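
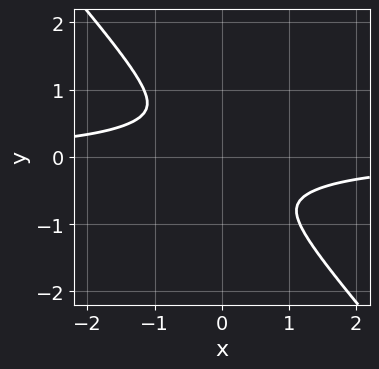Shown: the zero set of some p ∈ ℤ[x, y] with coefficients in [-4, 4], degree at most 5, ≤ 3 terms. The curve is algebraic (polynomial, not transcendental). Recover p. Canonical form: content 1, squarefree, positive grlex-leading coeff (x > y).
3*x^3*y + 2*y^4 + 2*x^2

deg p = 4.
Solving for integer coefficients yields p as stated.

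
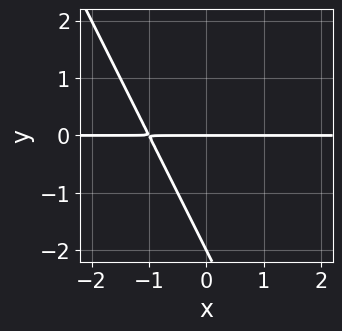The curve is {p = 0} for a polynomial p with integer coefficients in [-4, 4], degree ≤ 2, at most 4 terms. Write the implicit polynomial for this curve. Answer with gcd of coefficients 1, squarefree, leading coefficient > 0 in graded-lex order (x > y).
2*x*y + y^2 + 2*y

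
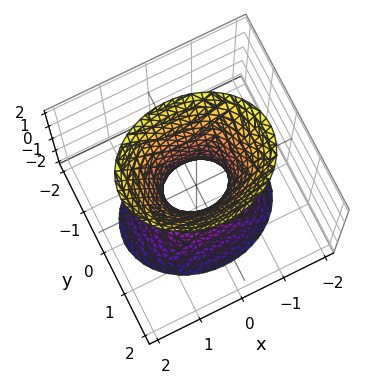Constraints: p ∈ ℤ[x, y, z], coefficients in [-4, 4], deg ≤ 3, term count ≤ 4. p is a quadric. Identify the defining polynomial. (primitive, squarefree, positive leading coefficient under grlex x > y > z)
2*x^2 + 3*y^2 - z^2 - 1

First, the degree is 2 — one connected sheet with a waist; a quadric.
Then, symmetries: it's symmetric under x → −x, forcing even powers of x; the y ↦ −y reflection is a symmetry, so y appears only in even powers; mirror symmetry z ↦ −z ⇒ only even powers of z.
Then, reading off the gridlines: no z-intercept at any integer in the box.
Finally, solving for integer coefficients yields p as stated.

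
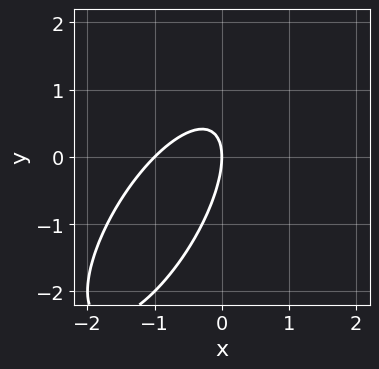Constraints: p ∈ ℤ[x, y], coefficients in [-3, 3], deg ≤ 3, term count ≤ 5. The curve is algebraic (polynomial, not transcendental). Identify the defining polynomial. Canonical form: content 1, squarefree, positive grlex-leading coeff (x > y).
The degree is 2 — the shape is more complex than any degree-1 curve.
Checking where it meets the axes: the x-axis gridline crossings are at x ∈ {-1, 0}; one y-axis crossing is at y = 0.
Fitting integer coefficients to these (and the overall shape) gives p.

2*x^2 - 2*x*y + y^2 + 2*x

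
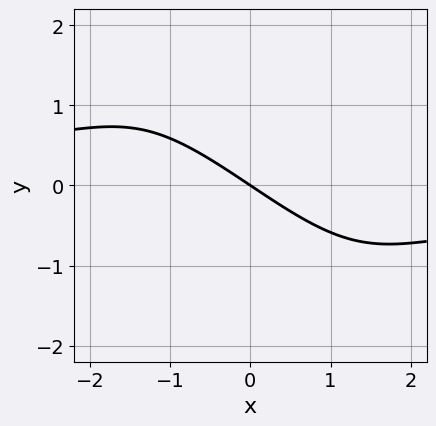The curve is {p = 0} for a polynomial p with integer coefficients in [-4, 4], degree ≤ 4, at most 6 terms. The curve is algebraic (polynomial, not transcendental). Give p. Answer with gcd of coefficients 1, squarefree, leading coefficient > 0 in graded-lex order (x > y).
x^2*y + x*y^2 + 2*x + 3*y

First, deg p = 3.
Then, from the visible intercepts: it crosses the x-axis at the gridline x = 0; one y-axis crossing is at y = 0.
Finally, assembling these constraints gives the stated polynomial.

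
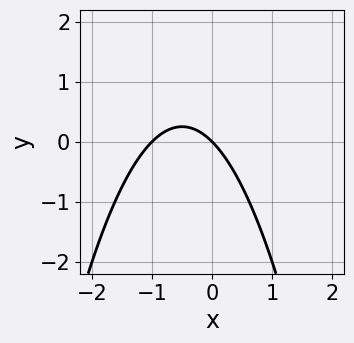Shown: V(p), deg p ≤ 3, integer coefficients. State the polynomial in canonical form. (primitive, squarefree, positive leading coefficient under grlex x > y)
x^2 + x + y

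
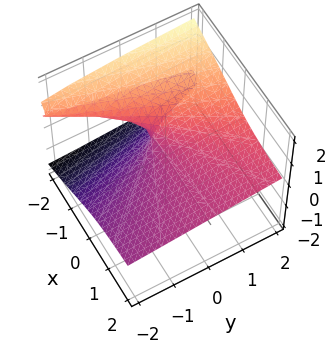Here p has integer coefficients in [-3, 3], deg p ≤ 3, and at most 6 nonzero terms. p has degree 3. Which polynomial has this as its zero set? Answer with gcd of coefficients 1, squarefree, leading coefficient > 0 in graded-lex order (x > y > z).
2*z^3 + 3*x*z - y + 2*z

First, the degree is 3 — no degree-2 surface has this shape.
Then, observable constraints: it meets the y-axis at y = 0 (among the integer gridlines); every point of the x-axis in the box is on the surface; it crosses the z-axis at the gridline z = 0.
Finally, assembling these constraints gives the stated polynomial.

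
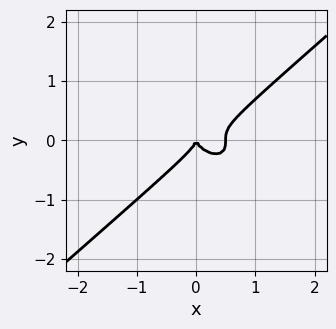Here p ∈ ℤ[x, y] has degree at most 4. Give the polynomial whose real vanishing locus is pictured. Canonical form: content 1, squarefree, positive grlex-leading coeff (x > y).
2*x^3 - 3*y^3 - x^2

1. Degree: no degree-2 curve has this shape, so deg p = 3.
2. From the axis intercepts and sections: it crosses the x-axis at the gridline x = 0; one y-axis crossing is at y = 0.
3. Putting this together gives p.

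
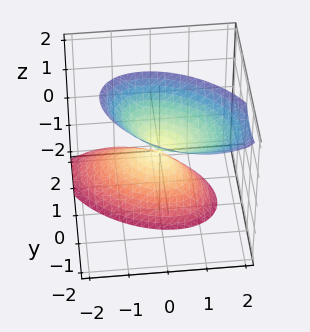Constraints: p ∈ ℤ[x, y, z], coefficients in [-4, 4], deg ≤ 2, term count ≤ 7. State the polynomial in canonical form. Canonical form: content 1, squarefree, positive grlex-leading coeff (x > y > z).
The picture has 2 separate pieces.
deg p = 2.
Reading off the gridlines: it meets the z-axis at z = 0 (among the integer gridlines); one y-axis crossing is at y = 0; one x-axis crossing is at x = 0.
The integer polynomial consistent with all of this is the stated p.

2*x^2 + 2*x*y + 3*y^2 + 2*y*z - z^2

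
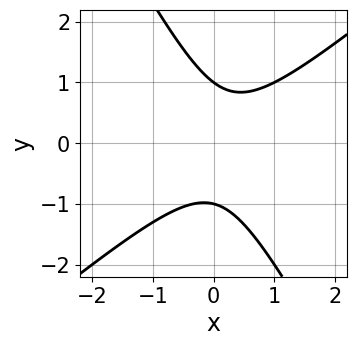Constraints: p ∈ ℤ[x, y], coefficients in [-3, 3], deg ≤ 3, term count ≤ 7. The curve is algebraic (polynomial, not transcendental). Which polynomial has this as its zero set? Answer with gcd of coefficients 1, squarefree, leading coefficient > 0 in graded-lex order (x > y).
First, deg p = 2.
Next, from the visible intercepts: the curve avoids every integer x-axis point in the box; among the integer gridlines, it crosses the y-axis at y ∈ {-1, 1}.
Finally, the integer polynomial consistent with all of this is the stated p.

3*x^2 - 2*x*y - 2*y^2 - x + 2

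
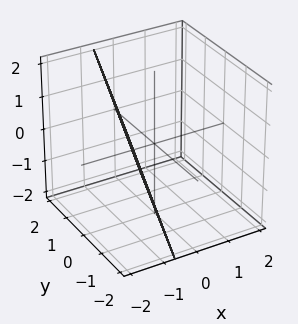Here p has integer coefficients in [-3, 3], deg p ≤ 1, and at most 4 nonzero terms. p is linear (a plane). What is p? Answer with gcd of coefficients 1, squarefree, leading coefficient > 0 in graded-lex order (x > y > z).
deg p = 1.
From the axis intercepts and sections: one y-axis crossing is at y = 2; it crosses the z-axis at the gridline z = -2.
Solving for integer coefficients yields p as stated.

3*x - y + z + 2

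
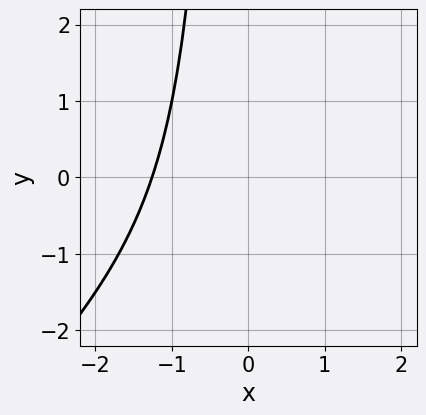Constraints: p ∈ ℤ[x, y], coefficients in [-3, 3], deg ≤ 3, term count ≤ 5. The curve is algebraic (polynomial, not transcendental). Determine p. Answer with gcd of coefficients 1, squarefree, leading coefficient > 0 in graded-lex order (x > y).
(a) The degree is 3 — the shape is more complex than any degree-2 curve.
(b) Against the integer gridlines: it misses every integer gridline on the y-axis.
(c) Fitting integer coefficients to these (and the overall shape) gives p.

x^3 - x^2*y + 2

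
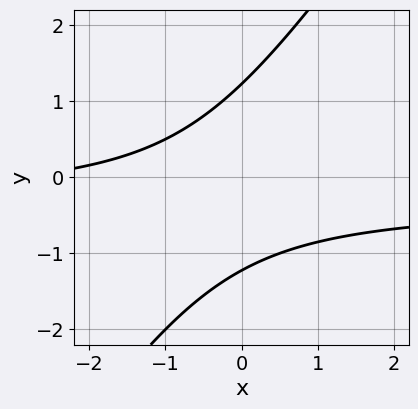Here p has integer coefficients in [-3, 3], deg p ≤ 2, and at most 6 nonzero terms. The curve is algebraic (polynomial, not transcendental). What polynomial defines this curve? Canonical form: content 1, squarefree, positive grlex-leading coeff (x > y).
3*x*y - 2*y^2 + x + 3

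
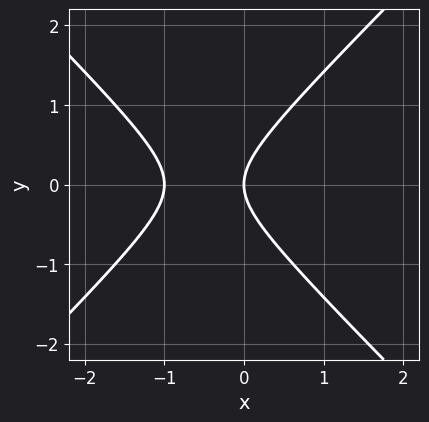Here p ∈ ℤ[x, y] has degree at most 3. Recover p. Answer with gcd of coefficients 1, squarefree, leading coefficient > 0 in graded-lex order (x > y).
x^2 - y^2 + x

1. The degree is 2 — the shape is more complex than any degree-1 curve.
2. Symmetries: mirror symmetry y ↦ −y ⇒ only even powers of y.
3. From the axis intercepts and sections: among the integer gridlines, it crosses the x-axis at x ∈ {-1, 0}; it crosses the y-axis at the gridline y = 0.
4. These observations pin down the coefficients.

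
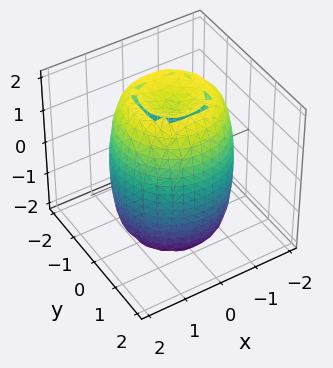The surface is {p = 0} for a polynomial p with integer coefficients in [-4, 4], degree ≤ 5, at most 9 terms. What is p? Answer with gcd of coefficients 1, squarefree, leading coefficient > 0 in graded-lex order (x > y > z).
2*x^4 + 4*x^2*y^2 + 2*y^4 - 3*x^2 - 3*y^2 + z^2 - 3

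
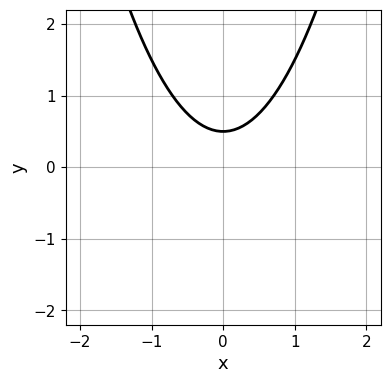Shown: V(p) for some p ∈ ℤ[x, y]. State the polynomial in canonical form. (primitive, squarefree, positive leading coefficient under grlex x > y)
2*x^2 - 2*y + 1

Degree: a generic line meets the curve in up to 2 points, so deg p = 2.
Symmetries: mirror symmetry x ↦ −x ⇒ only even powers of x.
From the axis intercepts and sections: no x-intercept at any integer in the box.
Solving for integer coefficients yields p as stated.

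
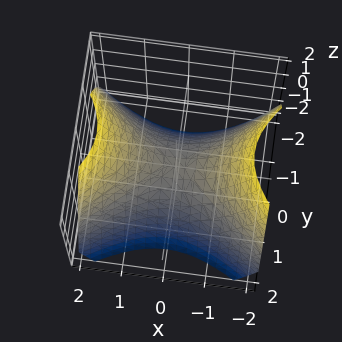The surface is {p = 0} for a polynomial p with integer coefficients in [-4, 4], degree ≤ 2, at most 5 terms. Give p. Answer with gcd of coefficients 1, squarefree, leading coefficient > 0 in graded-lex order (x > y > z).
The degree is 2 — a saddle surface; a quadric.
Symmetries: mirror symmetry y ↦ −y ⇒ only even powers of y; mirror symmetry x ↦ −x ⇒ only even powers of x.
Against the integer gridlines: it crosses the y-axis at the gridline y = 0; it crosses the z-axis at the gridline z = 0; it meets the x-axis at x = 0 (among the integer gridlines).
Putting this together gives p.

2*x^2 - 3*y^2 - 3*z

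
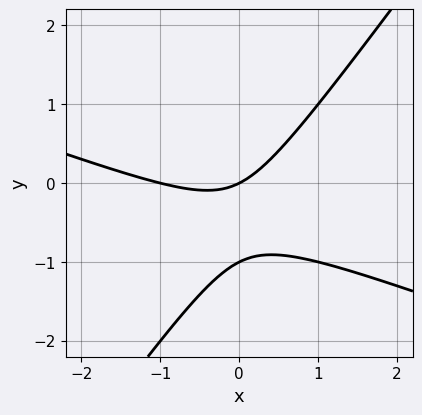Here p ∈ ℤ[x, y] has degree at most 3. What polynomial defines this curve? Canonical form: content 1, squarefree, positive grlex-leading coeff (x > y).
The degree is 2 — no degree-1 curve has this shape.
Reading off the gridlines: the y-axis gridline crossings are at y ∈ {-1, 0}; among the integer gridlines, it crosses the x-axis at x ∈ {-1, 0}.
Together with the visible shape, these determine p as stated.

x^2 + 2*x*y - 2*y^2 + x - 2*y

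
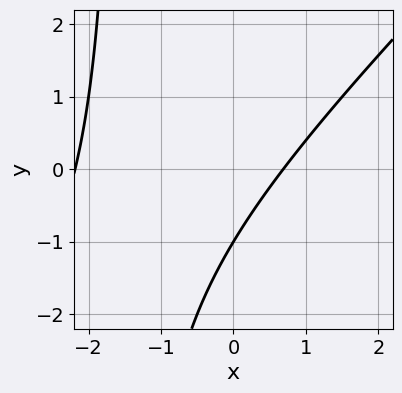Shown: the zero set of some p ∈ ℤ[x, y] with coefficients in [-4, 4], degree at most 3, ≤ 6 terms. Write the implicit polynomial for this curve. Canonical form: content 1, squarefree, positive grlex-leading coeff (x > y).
2*x^2 - 2*x*y + 3*x - 3*y - 3

The degree is 2 — a generic line meets the curve in up to 2 points.
From the axis intercepts and sections: it meets the y-axis at y = -1 (among the integer gridlines).
Together with the visible shape, these determine p as stated.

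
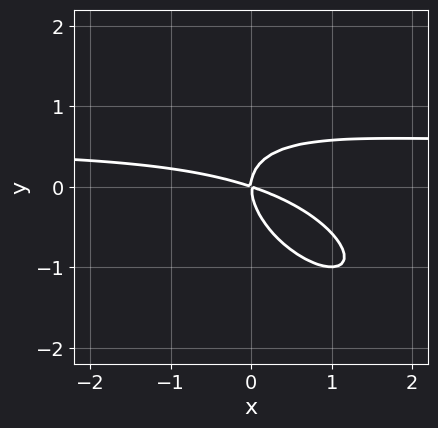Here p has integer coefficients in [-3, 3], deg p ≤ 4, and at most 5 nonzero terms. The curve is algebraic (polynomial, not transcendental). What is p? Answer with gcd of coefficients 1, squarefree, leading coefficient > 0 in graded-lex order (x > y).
2*x^2*y + 3*x*y^2 + 3*y^3 - x^2 - 3*x*y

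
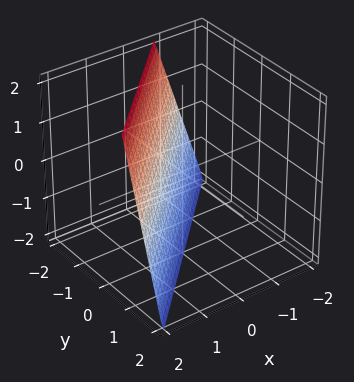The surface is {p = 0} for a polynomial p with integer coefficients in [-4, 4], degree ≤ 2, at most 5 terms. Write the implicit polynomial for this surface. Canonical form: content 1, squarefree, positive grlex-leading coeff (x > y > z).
3*x - 3*y - z - 2

1. Degree: every cross-section is a straight line — this is a plane, so deg p = 1.
2. From the axis intercepts and sections: it crosses the z-axis at the gridline z = -2.
3. These observations pin down the coefficients.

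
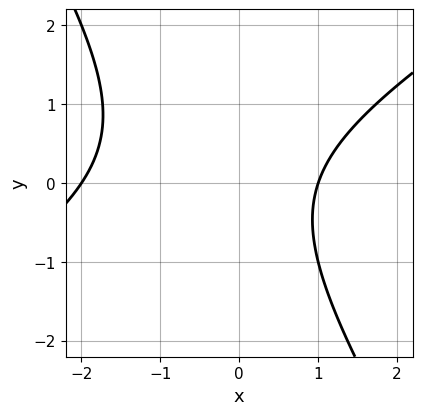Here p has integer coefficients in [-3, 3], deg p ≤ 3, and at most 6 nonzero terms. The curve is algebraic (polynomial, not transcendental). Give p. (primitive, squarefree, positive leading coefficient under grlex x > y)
x^2 - x*y - y^2 + x - 2

(a) The degree is 2 — no degree-1 curve has this shape.
(b) Observable constraints: among the integer gridlines, it crosses the x-axis at x ∈ {-2, 1}; it misses every integer gridline on the y-axis.
(c) Together with the visible shape, these determine p as stated.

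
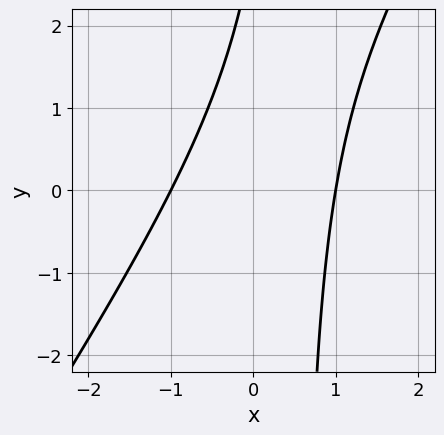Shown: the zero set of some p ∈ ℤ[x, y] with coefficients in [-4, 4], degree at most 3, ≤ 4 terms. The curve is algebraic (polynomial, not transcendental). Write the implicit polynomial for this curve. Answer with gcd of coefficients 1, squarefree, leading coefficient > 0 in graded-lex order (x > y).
First, the degree is 2 — a generic line meets the curve in up to 2 points.
Next, checking where it meets the axes: the curve avoids every integer y-axis point in the box; among the integer gridlines, it crosses the x-axis at x ∈ {-1, 1}.
Finally, putting this together gives p.

3*x^2 - 2*x*y + y - 3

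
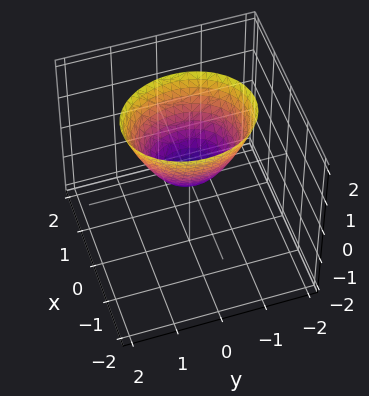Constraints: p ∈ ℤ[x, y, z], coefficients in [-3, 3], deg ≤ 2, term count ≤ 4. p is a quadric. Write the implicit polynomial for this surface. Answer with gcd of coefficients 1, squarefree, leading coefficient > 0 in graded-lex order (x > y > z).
First, degree: a single bowl opening along one axis; a quadric, so deg p = 2.
Next, symmetries: it's symmetric under y → −y, forcing even powers of y; it's symmetric under x → −x, forcing even powers of x.
Then, against the integer gridlines: one x-axis crossing is at x = 0; it crosses the y-axis at the gridline y = 0.
Finally, matching integer coefficients to the picture gives p.

3*x^2 + 2*y^2 - 2*z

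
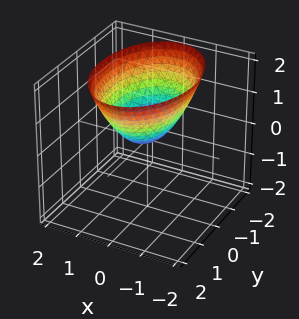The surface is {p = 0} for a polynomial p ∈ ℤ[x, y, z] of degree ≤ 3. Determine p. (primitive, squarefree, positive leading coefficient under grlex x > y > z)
2*x^2 + y^2 - 2*z

First, the degree is 2 — a paraboloid; a quadric.
Then, symmetries: the x ↦ −x reflection is a symmetry, so x appears only in even powers; the y ↦ −y reflection is a symmetry, so y appears only in even powers.
Next, reading off the gridlines: it meets the y-axis at y = 0 (among the integer gridlines); it meets the z-axis at z = 0 (among the integer gridlines).
Finally, solving for integer coefficients yields p as stated.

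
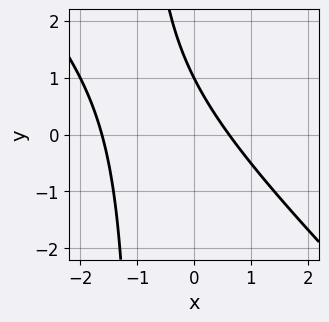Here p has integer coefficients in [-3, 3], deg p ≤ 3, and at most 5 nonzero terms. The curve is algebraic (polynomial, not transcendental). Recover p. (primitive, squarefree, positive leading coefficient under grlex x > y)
(a) Degree: a generic line meets the curve in up to 2 points, so deg p = 2.
(b) Checking where it meets the axes: one y-axis crossing is at y = 1.
(c) Matching integer coefficients to the picture gives p.

x^2 + x*y + x + y - 1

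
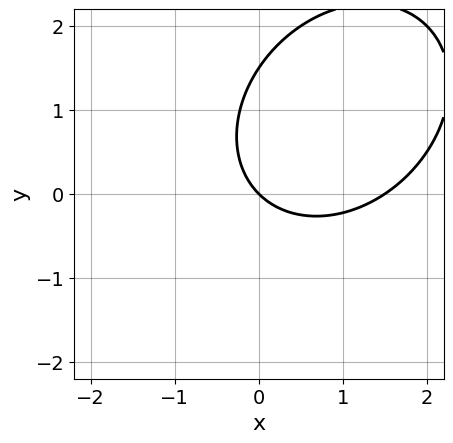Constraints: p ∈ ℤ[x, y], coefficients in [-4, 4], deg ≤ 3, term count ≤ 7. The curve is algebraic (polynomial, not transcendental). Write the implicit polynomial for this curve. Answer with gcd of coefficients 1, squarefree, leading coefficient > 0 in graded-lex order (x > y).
2*x^2 - x*y + 2*y^2 - 3*x - 3*y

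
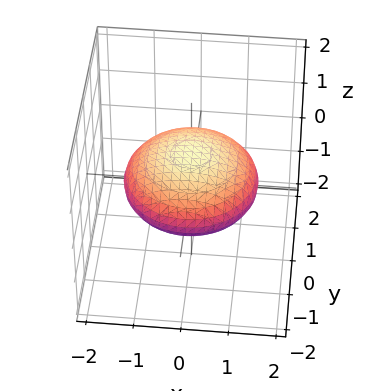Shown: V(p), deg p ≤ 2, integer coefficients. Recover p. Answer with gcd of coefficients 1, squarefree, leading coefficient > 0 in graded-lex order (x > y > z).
x^2 + y^2 + 3*z^2 - 2

The degree is 2 — a generic line meets the surface in up to 2 points.
By symmetry, every cross-section ⟂ z is a circle, so x, y appear only via x² + y².
Reading off the gridlines: a circular section at z = 0 has radius between 1 and 2.
These observations pin down the coefficients.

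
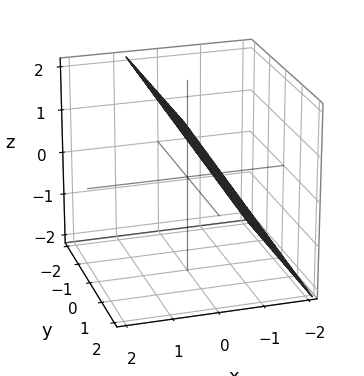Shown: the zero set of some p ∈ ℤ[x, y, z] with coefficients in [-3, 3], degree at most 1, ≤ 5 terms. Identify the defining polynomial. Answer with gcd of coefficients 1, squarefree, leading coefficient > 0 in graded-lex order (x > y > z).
3*x - 2*z + 2

(a) The degree is 1 — the surface is flat (a plane).
(b) From the axis intercepts and sections: the surface avoids every integer y-axis point in the box; it crosses the z-axis at the gridline z = 1.
(c) Fitting integer coefficients to these (and the overall shape) gives p.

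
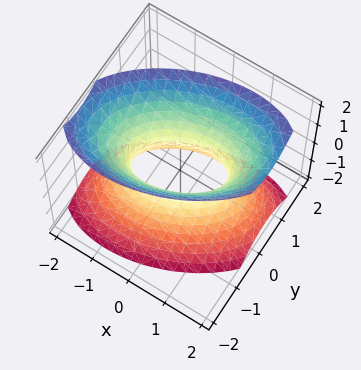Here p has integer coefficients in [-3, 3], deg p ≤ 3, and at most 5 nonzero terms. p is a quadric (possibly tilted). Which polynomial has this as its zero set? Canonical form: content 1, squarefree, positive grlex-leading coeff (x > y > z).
x^2 - x*y + 2*y^2 - z^2 - 1

First, deg p = 2.
Then, against the integer gridlines: the surface avoids every integer z-axis point in the box; the x-axis gridline crossings are at x ∈ {-1, 1}.
Finally, the integer polynomial consistent with all of this is the stated p.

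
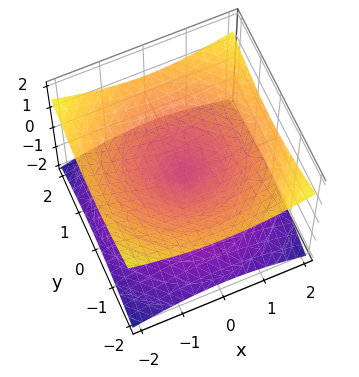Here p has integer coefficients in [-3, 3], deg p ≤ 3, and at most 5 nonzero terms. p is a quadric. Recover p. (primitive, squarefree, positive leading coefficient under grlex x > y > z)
The degree is 2 — two nappes meeting at a single point; a quadric.
Symmetries: the z-axis is an axis of rotation, so x and y enter only as x² + y²; the z ↦ −z reflection is a symmetry, so z appears only in even powers.
Against the integer gridlines: it crosses the y-axis at the gridline y = 0; it crosses the z-axis at the gridline z = 0.
Matching integer coefficients to the picture gives p.

x^2 + y^2 - 3*z^2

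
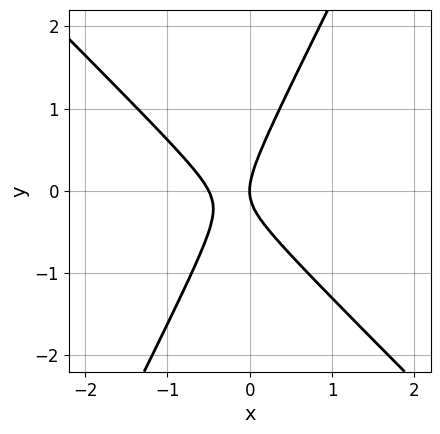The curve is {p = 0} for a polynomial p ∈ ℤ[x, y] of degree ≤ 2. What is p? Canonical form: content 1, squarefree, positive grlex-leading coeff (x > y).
1. The degree is 2 — no degree-1 curve has this shape.
2. Against the integer gridlines: it meets the y-axis at y = 0 (among the integer gridlines); one x-axis crossing is at x = 0.
3. Matching integer coefficients to the picture gives p.

2*x^2 + x*y - y^2 + x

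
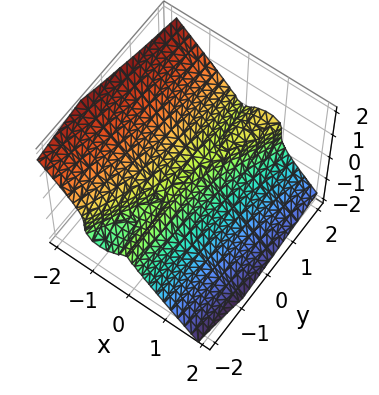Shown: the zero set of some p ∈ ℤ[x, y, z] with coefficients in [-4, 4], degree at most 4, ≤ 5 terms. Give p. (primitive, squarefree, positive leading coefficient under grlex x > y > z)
2*x^3 - x^2*y + 2*z^3

(a) The degree is 3 — a generic line meets the surface in up to 3 points.
(b) Observable constraints: one x-axis crossing is at x = 0; it meets the z-axis at z = 0 (among the integer gridlines); the visible y-axis segment lies entirely on the surface.
(c) Matching integer coefficients to the picture gives p.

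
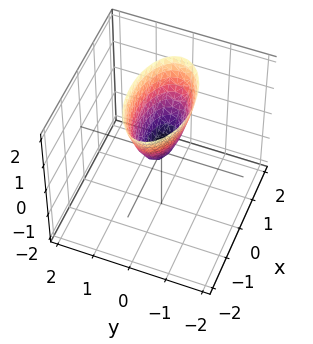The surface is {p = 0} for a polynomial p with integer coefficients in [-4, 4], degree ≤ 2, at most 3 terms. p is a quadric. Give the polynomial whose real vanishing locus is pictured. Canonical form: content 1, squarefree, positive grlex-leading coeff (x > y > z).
x^2 + 3*y^2 - z

(a) Degree: a single bowl opening along one axis; a quadric, so deg p = 2.
(b) Symmetries: the x ↦ −x reflection is a symmetry, so x appears only in even powers; it's symmetric under y → −y, forcing even powers of y.
(c) Checking where it meets the axes: it crosses the z-axis at the gridline z = 0; it meets the y-axis at y = 0 (among the integer gridlines); one x-axis crossing is at x = 0.
(d) Together with the visible shape, these determine p as stated.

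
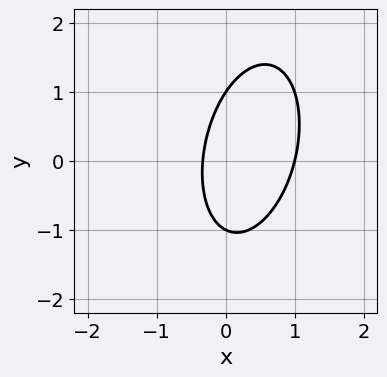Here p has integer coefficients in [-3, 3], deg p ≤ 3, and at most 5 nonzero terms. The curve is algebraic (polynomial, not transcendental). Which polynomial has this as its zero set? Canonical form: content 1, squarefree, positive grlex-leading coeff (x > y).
3*x^2 - x*y + y^2 - 2*x - 1

First, degree: the shape is more complex than any degree-1 curve, so deg p = 2.
Next, from the axis intercepts and sections: it meets the x-axis at x = 1 (among the integer gridlines); the y-axis gridline crossings are at y ∈ {-1, 1}.
Finally, putting this together gives p.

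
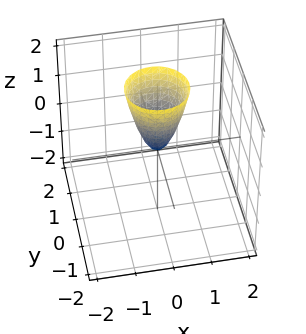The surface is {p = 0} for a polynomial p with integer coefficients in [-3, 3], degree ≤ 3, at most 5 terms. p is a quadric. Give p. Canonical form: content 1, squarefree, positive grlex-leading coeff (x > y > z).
3*x^2 + 3*y^2 - z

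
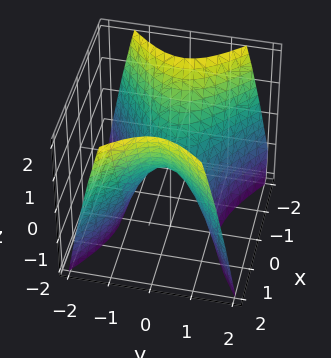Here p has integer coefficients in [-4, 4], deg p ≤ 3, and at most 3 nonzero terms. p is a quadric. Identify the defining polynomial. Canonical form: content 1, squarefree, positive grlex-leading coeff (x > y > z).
2*x^2 - 3*y^2 - 2*z

The degree is 2 — a saddle surface; a quadric.
Symmetries: it's symmetric under y → −y, forcing even powers of y; mirror symmetry x ↦ −x ⇒ only even powers of x.
Reading off the gridlines: it meets the x-axis at x = 0 (among the integer gridlines); it crosses the y-axis at the gridline y = 0; one z-axis crossing is at z = 0.
Solving for integer coefficients yields p as stated.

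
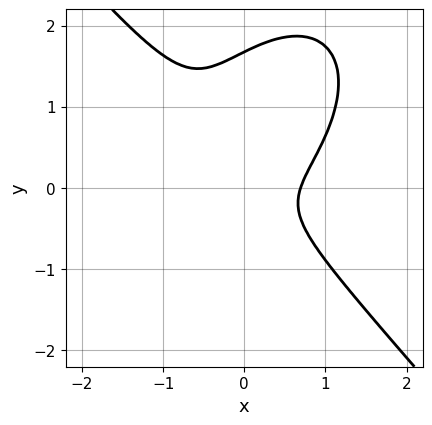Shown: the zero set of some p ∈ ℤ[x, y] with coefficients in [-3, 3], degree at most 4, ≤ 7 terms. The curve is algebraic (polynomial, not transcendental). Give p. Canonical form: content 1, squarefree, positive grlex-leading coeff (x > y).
3*x^3 + 2*y^3 - 2*x*y - 3*y^2 - 1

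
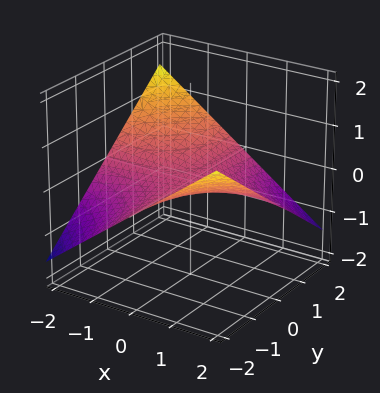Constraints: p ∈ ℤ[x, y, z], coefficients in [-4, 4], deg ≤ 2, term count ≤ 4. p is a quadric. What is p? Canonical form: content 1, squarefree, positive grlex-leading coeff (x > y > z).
x*y + 3*z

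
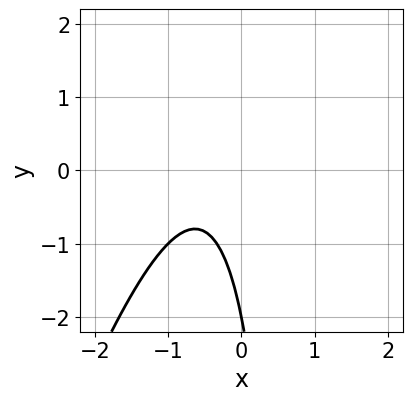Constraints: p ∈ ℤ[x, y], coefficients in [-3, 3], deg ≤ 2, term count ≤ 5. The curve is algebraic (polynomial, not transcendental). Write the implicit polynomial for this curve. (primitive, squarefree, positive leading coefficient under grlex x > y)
First, the degree is 2 — no degree-1 curve has this shape.
Next, observable constraints: the curve avoids every integer x-axis point in the box; one y-axis crossing is at y = -2.
Finally, solving for integer coefficients yields p as stated.

3*x^2 - x*y + 3*x + y + 2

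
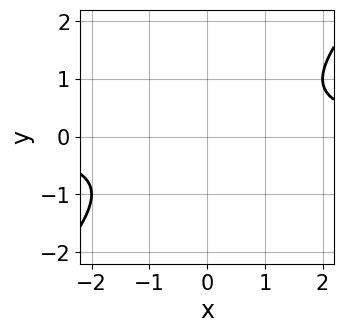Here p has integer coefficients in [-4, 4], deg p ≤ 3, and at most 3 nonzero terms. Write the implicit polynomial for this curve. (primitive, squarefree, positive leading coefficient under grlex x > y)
x*y - y^2 - 1

First, degree: no degree-1 curve has this shape, so deg p = 2.
Then, against the integer gridlines: no x-intercept at any integer in the box; it misses every integer gridline on the y-axis.
Finally, solving for integer coefficients yields p as stated.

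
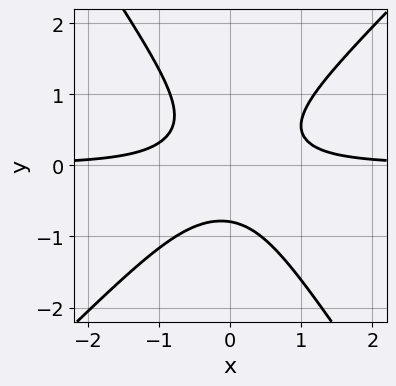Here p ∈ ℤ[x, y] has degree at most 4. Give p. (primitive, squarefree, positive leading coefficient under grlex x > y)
3*x^2*y - x*y^2 - 2*y^3 - 1

Degree: no degree-2 curve has this shape, so deg p = 3.
Against the integer gridlines: the curve avoids every integer x-axis point in the box.
Assembling these constraints gives the stated polynomial.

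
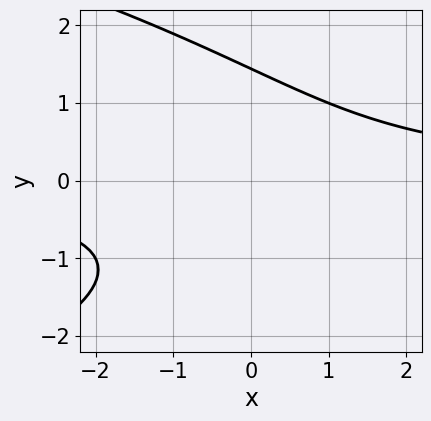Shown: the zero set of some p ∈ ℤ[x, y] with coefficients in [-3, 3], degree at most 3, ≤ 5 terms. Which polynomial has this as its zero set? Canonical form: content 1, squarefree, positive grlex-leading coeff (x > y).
y^3 + 2*x*y - 3

1. deg p = 3.
2. Reading off the gridlines: no x-intercept at any integer in the box.
3. Fitting integer coefficients to these (and the overall shape) gives p.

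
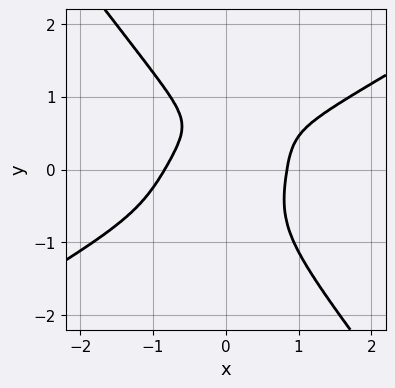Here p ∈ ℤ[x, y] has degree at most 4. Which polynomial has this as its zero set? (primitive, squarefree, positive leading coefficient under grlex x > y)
1. deg p = 4. The shape is more complex than any degree-3 curve.
2. Against the integer gridlines: it misses every integer gridline on the y-axis.
3. Putting this together gives p.

2*x^4 - 3*x^3*y - 2*y^4 + y - 1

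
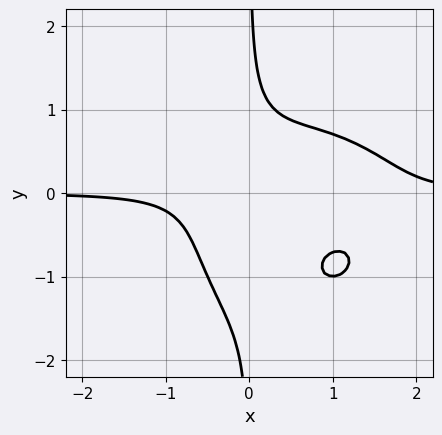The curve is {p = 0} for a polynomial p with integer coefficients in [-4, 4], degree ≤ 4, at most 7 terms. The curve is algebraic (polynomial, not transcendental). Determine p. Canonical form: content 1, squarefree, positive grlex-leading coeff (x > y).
2*x^3*y + 2*x*y^3 - 3*x^2*y + 2*x*y^2 - 1

1. The degree is 4 — the shape is more complex than any degree-3 curve.
2. From the axis intercepts and sections: it misses every integer gridline on the y-axis; the curve avoids every integer x-axis point in the box.
3. The integer polynomial consistent with all of this is the stated p.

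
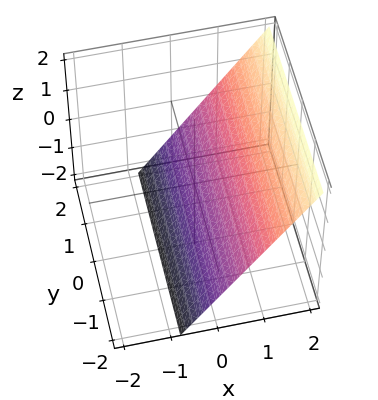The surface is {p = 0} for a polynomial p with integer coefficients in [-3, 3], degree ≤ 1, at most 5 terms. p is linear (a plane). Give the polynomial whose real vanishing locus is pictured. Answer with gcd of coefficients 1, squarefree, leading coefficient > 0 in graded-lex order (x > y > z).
Degree: the surface is flat (a plane), so deg p = 1.
From the visible intercepts: one z-axis crossing is at z = -1; the surface avoids every integer y-axis point in the box.
The integer polynomial consistent with all of this is the stated p.

3*x - 2*z - 2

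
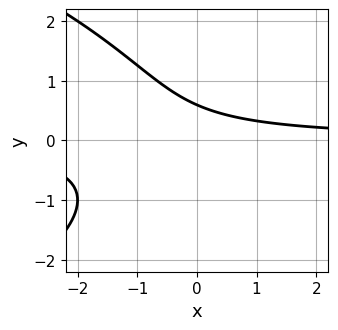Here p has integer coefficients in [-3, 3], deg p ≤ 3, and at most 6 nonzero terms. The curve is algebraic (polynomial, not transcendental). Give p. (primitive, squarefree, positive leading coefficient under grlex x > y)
y^3 + 3*x*y + 3*y - 2

Degree: the shape is more complex than any degree-2 curve, so deg p = 3.
From the axis intercepts and sections: it misses every integer gridline on the x-axis.
The integer polynomial consistent with all of this is the stated p.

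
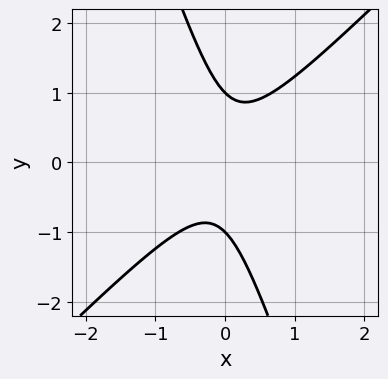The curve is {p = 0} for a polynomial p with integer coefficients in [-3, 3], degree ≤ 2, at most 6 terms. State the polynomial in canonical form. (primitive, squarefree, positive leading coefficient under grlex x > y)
3*x^2 - 2*x*y - y^2 + 1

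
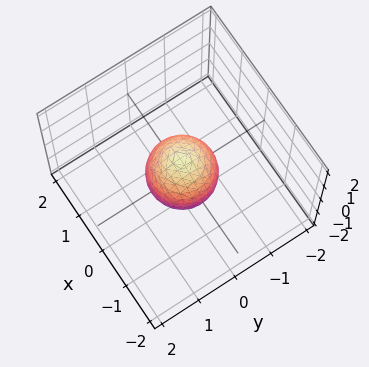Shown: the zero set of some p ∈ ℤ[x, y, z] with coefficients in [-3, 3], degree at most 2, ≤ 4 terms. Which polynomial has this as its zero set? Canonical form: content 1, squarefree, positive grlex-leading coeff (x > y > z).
3*x^2 + 3*y^2 + 2*z^2 - 2

1. Degree: a closed, bounded, convex surface; a quadric, so deg p = 2.
2. Symmetries: rotational symmetry about the z-axis ⇒ p depends on x, y only through x² + y²; it's symmetric under z → −z, forcing even powers of z.
3. Checking where it meets the axes: the z-axis gridline crossings are at z ∈ {-1, 1}; a circular section at z = 0 has radius between 0 and 1.
4. Putting this together gives p.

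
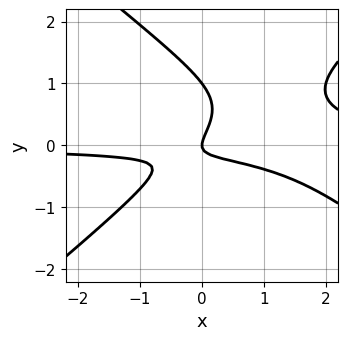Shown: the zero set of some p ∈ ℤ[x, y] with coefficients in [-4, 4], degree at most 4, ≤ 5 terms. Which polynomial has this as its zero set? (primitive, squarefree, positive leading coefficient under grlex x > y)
2*x^2*y - 3*y^3 - 3*x*y + 3*y^2 - x

First, degree: a generic line meets the curve in up to 3 points, so deg p = 3.
Then, against the integer gridlines: among the integer gridlines, it crosses the y-axis at y ∈ {0, 1}; it crosses the x-axis at the gridline x = 0.
Finally, matching integer coefficients to the picture gives p.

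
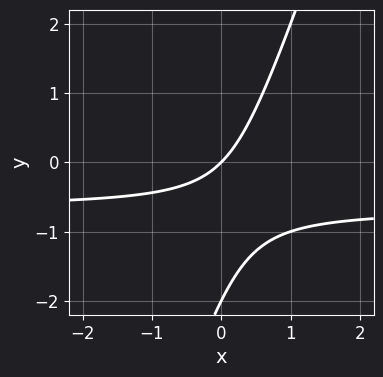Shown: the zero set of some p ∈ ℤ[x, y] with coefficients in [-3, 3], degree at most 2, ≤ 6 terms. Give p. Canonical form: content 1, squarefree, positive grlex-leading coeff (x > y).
First, the degree is 2 — the shape is more complex than any degree-1 curve.
Next, checking where it meets the axes: among the integer gridlines, it crosses the y-axis at y ∈ {-2, 0}; one x-axis crossing is at x = 0.
Finally, fitting integer coefficients to these (and the overall shape) gives p.

3*x*y - y^2 + 2*x - 2*y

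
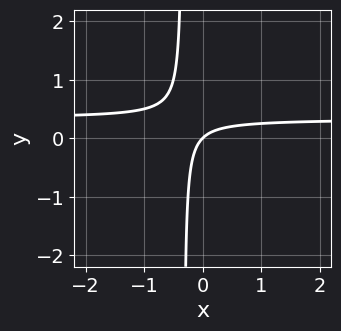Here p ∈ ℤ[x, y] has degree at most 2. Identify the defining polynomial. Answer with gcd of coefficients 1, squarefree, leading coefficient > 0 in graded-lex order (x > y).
1. deg p = 2. The shape is more complex than any degree-1 curve.
2. Checking where it meets the axes: it meets the x-axis at x = 0 (among the integer gridlines); it crosses the y-axis at the gridline y = 0.
3. Together with the visible shape, these determine p as stated.

3*x*y - x + y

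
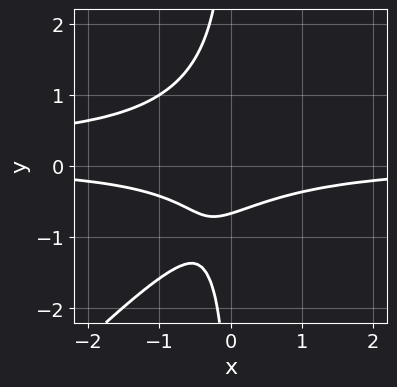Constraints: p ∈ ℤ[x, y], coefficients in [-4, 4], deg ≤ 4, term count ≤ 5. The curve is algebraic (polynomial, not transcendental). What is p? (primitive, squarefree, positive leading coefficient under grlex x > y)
3*x^2*y^2 - 3*x*y^3 - x^2*y - 3*y - 2

First, deg p = 4. A generic line meets the curve in up to 4 points.
Then, observable constraints: the curve avoids every integer x-axis point in the box.
Finally, the integer polynomial consistent with all of this is the stated p.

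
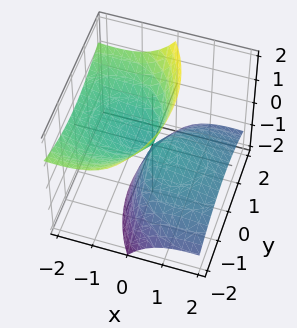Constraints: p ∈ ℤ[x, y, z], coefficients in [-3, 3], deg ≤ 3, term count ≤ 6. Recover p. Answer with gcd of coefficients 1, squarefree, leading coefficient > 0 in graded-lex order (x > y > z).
First, there are 2 components. They look like related sheets of one shape, so recover p as a whole.
Then, deg p = 2. No degree-1 surface has this shape.
Then, reading off the gridlines: one y-axis crossing is at y = 0; it crosses the x-axis at the gridline x = 0; one z-axis crossing is at z = 0.
Finally, the integer polynomial consistent with all of this is the stated p.

x^2 + 3*x*z + y^2 - z^2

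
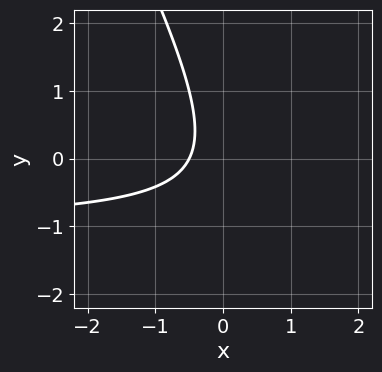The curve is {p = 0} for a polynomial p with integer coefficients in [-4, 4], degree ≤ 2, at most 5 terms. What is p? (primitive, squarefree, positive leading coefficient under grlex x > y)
2*x*y + y^2 + 2*x + 1

(a) The degree is 2 — the shape is more complex than any degree-1 curve.
(b) Checking where it meets the axes: it misses every integer gridline on the y-axis.
(c) Putting this together gives p.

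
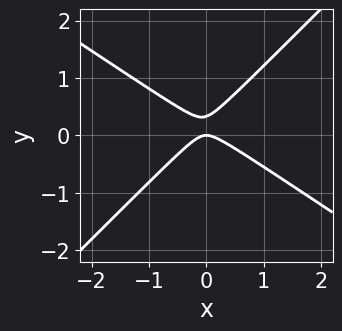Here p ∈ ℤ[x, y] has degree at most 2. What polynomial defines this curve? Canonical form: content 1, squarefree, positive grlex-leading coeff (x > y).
2*x^2 + x*y - 3*y^2 + y

The degree is 2 — no degree-1 curve has this shape.
Checking where it meets the axes: it crosses the x-axis at the gridline x = 0; it crosses the y-axis at the gridline y = 0.
Matching integer coefficients to the picture gives p.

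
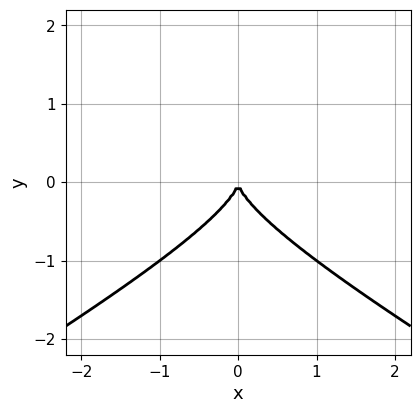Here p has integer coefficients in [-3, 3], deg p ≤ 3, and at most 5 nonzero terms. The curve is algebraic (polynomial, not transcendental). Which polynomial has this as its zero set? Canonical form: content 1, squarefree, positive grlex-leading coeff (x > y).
x^2*y - 3*y^3 - 2*x^2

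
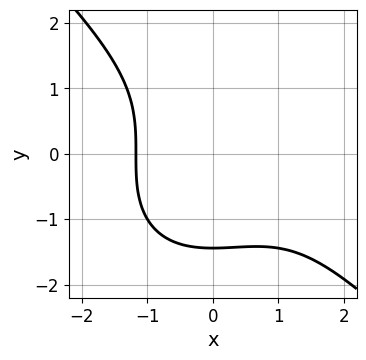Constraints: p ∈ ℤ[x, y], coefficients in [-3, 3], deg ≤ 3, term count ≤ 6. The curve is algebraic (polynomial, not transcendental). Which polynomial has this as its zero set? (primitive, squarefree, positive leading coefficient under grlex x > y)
x^3 + y^3 - x^2 + 3

First, degree: the shape is more complex than any degree-2 curve, so deg p = 3.
Finally, matching integer coefficients to the picture gives p.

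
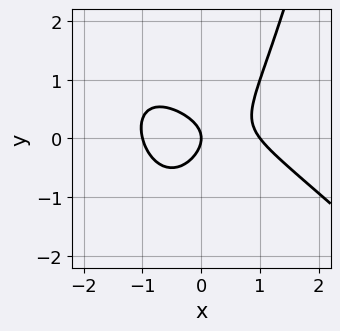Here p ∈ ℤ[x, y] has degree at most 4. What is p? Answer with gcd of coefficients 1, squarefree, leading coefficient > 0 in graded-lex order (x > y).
1. Degree: the shape is more complex than any degree-2 curve, so deg p = 3.
2. Against the integer gridlines: the x-axis gridline crossings are at x ∈ {-1, 0, 1}; it crosses the y-axis at the gridline y = 0.
3. These observations pin down the coefficients.

2*x^3 + 2*x^2*y + x*y - 3*y^2 - 2*x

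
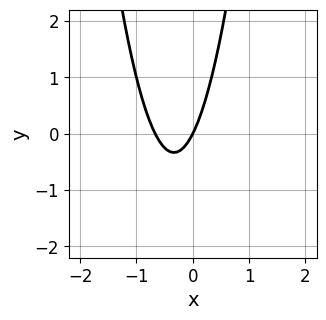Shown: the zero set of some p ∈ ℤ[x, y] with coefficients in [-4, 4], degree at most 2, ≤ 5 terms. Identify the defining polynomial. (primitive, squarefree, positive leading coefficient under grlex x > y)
3*x^2 + 2*x - y

(a) The degree is 2 — no degree-1 curve has this shape.
(b) Against the integer gridlines: one y-axis crossing is at y = 0; it crosses the x-axis at the gridline x = 0.
(c) Solving for integer coefficients yields p as stated.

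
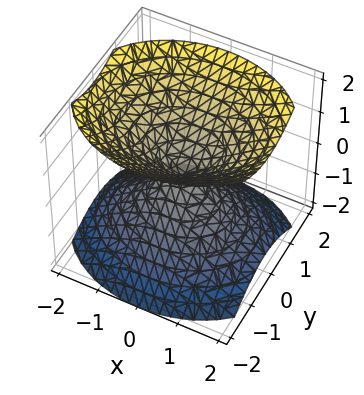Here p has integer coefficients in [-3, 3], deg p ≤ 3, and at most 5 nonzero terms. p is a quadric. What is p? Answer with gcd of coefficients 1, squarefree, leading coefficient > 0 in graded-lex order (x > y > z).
I count 2 distinct pieces. Treating them together as one polynomial.
The degree is 2 — a double cone through the origin; a quadric.
Symmetries: it's symmetric under x → −x, forcing even powers of x; the y ↦ −y reflection is a symmetry, so y appears only in even powers; the z ↦ −z reflection is a symmetry, so z appears only in even powers.
Checking where it meets the axes: it crosses the z-axis at the gridline z = 0; one y-axis crossing is at y = 0; it crosses the x-axis at the gridline x = 0.
The integer polynomial consistent with all of this is the stated p.

2*x^2 + 3*y^2 - 3*z^2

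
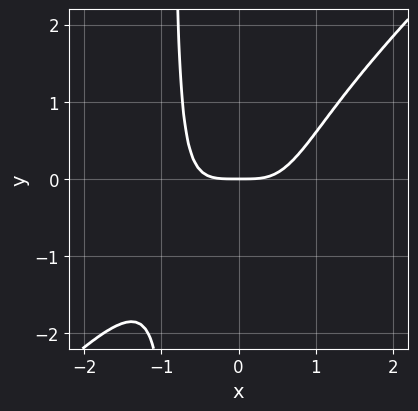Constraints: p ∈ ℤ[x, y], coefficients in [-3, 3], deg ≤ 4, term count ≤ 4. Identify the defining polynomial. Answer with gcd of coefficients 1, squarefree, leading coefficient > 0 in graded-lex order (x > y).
1. deg p = 4.
2. From the axis intercepts and sections: it crosses the y-axis at the gridline y = 0; one x-axis crossing is at x = 0.
3. Together with the visible shape, these determine p as stated.

3*x^4 - 3*x^3*y - 2*y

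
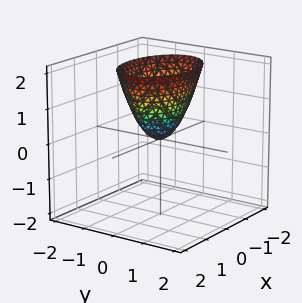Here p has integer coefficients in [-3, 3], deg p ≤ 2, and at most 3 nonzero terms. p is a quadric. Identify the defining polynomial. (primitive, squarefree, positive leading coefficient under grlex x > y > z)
x^2 + 2*y^2 - z

First, degree: a single bowl opening along one axis; a quadric, so deg p = 2.
Then, symmetries: it's symmetric under y → −y, forcing even powers of y; mirror symmetry x ↦ −x ⇒ only even powers of x.
Then, checking where it meets the axes: it crosses the z-axis at the gridline z = 0; it crosses the x-axis at the gridline x = 0; it crosses the y-axis at the gridline y = 0.
Finally, assembling these constraints gives the stated polynomial.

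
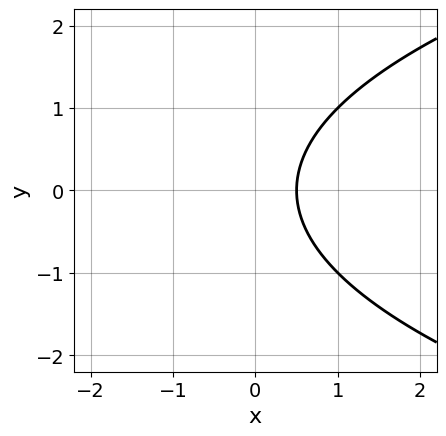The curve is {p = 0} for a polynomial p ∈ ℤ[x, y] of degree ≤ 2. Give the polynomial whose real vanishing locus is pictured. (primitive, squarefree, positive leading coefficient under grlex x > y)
y^2 - 2*x + 1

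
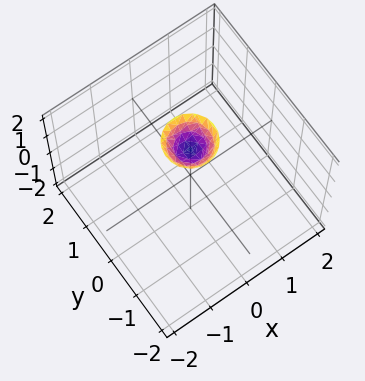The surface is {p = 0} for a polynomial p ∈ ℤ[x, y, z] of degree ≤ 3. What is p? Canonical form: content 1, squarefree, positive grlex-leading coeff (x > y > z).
(a) deg p = 2. No degree-1 surface has this shape.
(b) Symmetry: every cross-section ⟂ z is a circle, so x, y appear only via x² + y².
(c) Reading off the gridlines: a circular section at z = 2 has radius between 0 and 1; the surface avoids every integer x-axis point in the box.
(d) Solving for integer coefficients yields p as stated.

3*x^2 + 3*y^2 - 2*z + 3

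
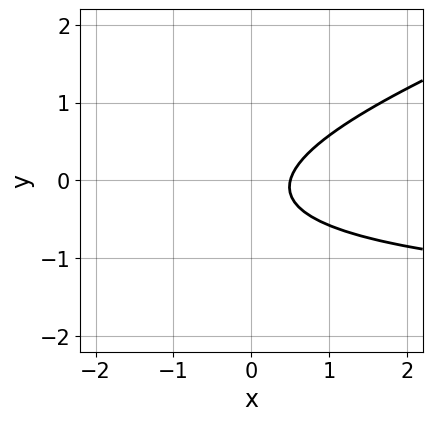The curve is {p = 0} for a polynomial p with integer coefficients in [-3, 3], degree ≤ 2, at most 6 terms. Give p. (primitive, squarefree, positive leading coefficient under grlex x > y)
x*y - 3*y^2 + 2*x - y - 1

1. Degree: no degree-1 curve has this shape, so deg p = 2.
2. Observable constraints: the curve avoids every integer y-axis point in the box.
3. Putting this together gives p.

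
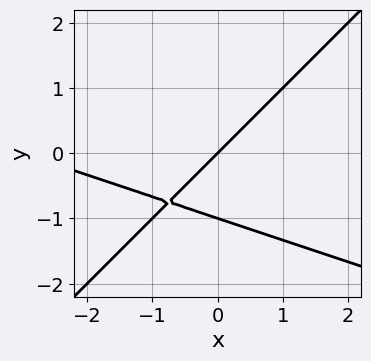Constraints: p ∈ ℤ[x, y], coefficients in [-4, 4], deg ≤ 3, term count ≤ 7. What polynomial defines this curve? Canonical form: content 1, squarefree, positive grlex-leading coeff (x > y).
x^2 + 2*x*y - 3*y^2 + 3*x - 3*y

1. Degree: the shape is more complex than any degree-1 curve, so deg p = 2.
2. Against the integer gridlines: it meets the x-axis at x = 0 (among the integer gridlines); among the integer gridlines, it crosses the y-axis at y ∈ {-1, 0}.
3. The integer polynomial consistent with all of this is the stated p.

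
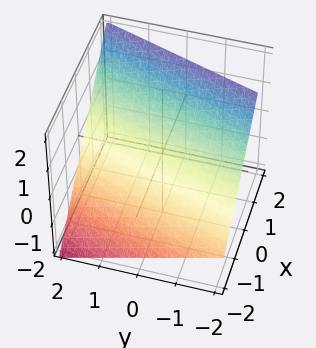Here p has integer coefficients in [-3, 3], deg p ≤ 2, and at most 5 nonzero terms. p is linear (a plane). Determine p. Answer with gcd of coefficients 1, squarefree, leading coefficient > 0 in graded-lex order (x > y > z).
3*x - y - 3*z + 2

(a) Degree: the surface is flat (a plane), so deg p = 1.
(b) Reading off the gridlines: it crosses the y-axis at the gridline y = 2.
(c) Fitting integer coefficients to these (and the overall shape) gives p.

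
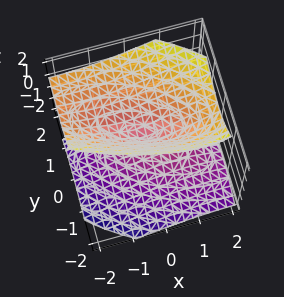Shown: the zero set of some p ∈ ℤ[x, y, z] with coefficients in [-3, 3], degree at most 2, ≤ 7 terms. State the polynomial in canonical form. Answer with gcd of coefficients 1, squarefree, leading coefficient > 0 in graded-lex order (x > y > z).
There are 2 components. Treating them together as one polynomial.
The degree is 2 — the shape is more complex than any degree-1 surface.
From the axis intercepts and sections: it meets the y-axis at y = 0 (among the integer gridlines); it meets the x-axis at x = 0 (among the integer gridlines); it crosses the z-axis at the gridline z = 0.
The integer polynomial consistent with all of this is the stated p.

x^2 + 2*x*y + 3*y^2 - 2*y*z - 2*z^2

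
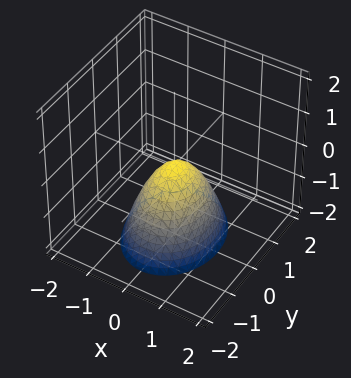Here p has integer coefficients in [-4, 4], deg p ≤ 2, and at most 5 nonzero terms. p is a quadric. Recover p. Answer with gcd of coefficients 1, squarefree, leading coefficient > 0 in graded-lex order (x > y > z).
1. deg p = 2. A paraboloid; a quadric.
2. Symmetries: it's symmetric under y → −y, forcing even powers of y; mirror symmetry x ↦ −x ⇒ only even powers of x.
3. Observable constraints: one x-axis crossing is at x = 0; it crosses the y-axis at the gridline y = 0; one z-axis crossing is at z = 0.
4. Assembling these constraints gives the stated polynomial.

3*x^2 + 2*y^2 + 2*z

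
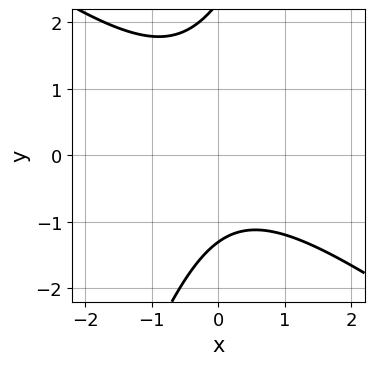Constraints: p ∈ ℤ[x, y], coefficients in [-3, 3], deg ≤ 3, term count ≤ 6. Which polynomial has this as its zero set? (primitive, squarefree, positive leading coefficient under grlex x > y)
2*x^2 + 2*x*y - y^2 + y + 3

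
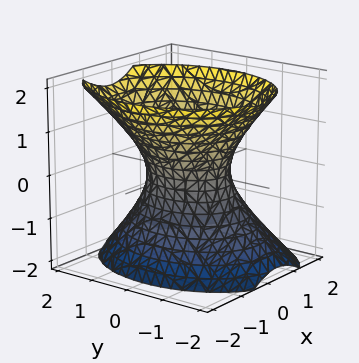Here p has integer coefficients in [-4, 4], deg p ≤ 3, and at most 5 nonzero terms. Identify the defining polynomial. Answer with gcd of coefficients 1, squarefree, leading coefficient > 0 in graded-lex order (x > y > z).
(a) The degree is 2 — a generic line meets the surface in up to 2 points.
(b) Against the integer gridlines: no z-intercept at any integer in the box; among the integer gridlines, it crosses the y-axis at y ∈ {-1, 1}.
(c) Putting this together gives p.

3*x^2 + x*z + 2*y^2 - 2*z^2 - 2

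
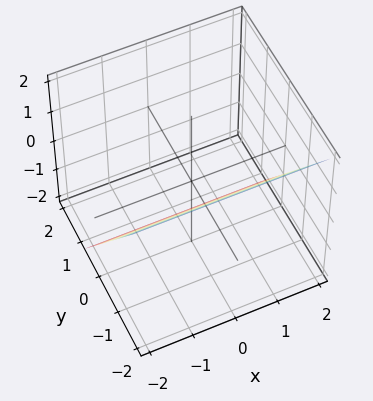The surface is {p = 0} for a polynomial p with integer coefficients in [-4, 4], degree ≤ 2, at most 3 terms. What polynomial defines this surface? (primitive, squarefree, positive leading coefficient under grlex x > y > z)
1. Degree: every cross-section is a straight line — this is a plane, so deg p = 1.
2. Observable constraints: the surface avoids every integer x-axis point in the box; it meets the z-axis at z = -1 (among the integer gridlines).
3. Together with the visible shape, these determine p as stated.

3*y + 2*z + 2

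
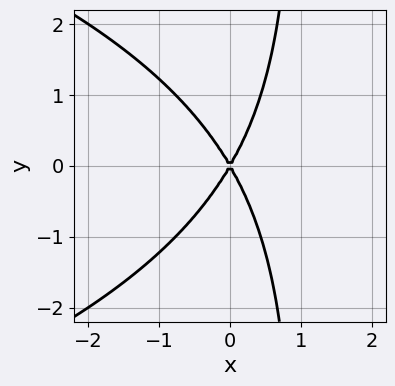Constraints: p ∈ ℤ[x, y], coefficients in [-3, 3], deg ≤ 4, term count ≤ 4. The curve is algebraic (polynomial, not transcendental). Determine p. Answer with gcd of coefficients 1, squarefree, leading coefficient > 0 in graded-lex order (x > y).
(a) Degree: a generic line meets the curve in up to 3 points, so deg p = 3.
(b) Symmetries: the y ↦ −y reflection is a symmetry, so y appears only in even powers.
(c) From the visible intercepts: it meets the x-axis at x = 0 (among the integer gridlines); it meets the y-axis at y = 0 (among the integer gridlines).
(d) Assembling these constraints gives the stated polynomial.

x*y^2 + 3*x^2 - y^2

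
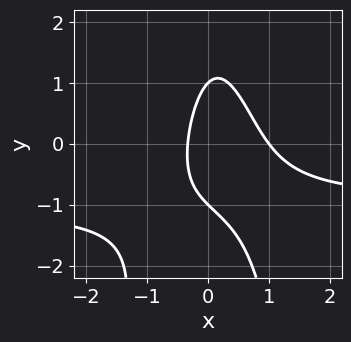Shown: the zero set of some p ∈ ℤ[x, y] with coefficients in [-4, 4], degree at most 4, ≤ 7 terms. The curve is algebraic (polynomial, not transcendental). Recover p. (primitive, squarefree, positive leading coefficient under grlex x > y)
3*x^2*y + 3*x^2 + y^2 - 2*x - 1

deg p = 3. No degree-2 curve has this shape.
Checking where it meets the axes: the y-axis gridline crossings are at y ∈ {-1, 1}; it meets the x-axis at x = 1 (among the integer gridlines).
The integer polynomial consistent with all of this is the stated p.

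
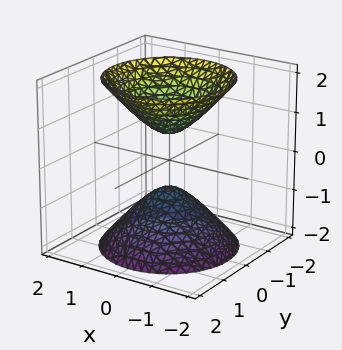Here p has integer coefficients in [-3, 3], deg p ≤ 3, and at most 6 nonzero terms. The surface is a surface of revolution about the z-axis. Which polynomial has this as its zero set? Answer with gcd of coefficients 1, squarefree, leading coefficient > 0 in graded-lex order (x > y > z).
3*x^2 + 3*y^2 - 2*z^2 + 1

First, the picture has 2 separate pieces. Treating them together as one polynomial.
Then, the degree is 2 — the shape is more complex than any degree-1 surface.
Next, symmetries: rotational symmetry about the z-axis ⇒ p depends on x, y only through x² + y².
Next, observable constraints: it misses every integer gridline on the x-axis; the surface avoids every integer y-axis point in the box; a circular section at z = -2 has radius between 1 and 2.
Finally, putting this together gives p.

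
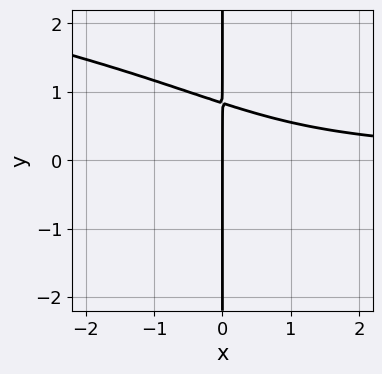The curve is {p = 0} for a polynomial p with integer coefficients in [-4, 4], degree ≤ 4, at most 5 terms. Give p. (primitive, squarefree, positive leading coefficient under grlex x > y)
deg p = 4.
Against the integer gridlines: it meets the x-axis at x = 0 (among the integer gridlines); every point of the y-axis in the box is on the curve.
The integer polynomial consistent with all of this is the stated p.

2*x*y^3 + 2*x^2*y + x*y - 2*x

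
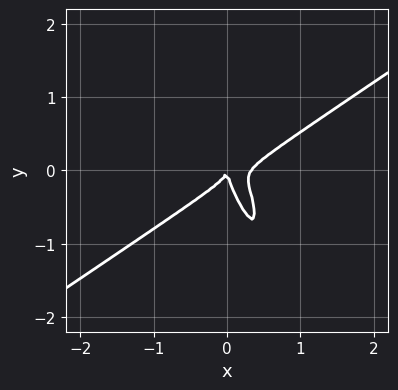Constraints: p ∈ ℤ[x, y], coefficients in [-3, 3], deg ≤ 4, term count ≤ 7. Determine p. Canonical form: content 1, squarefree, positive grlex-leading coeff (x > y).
3*x^3 - 2*x^2*y - 3*x*y^2 - y^3 - x^2

1. deg p = 3. A generic line meets the curve in up to 3 points.
2. Against the integer gridlines: it crosses the x-axis at the gridline x = 0; it crosses the y-axis at the gridline y = 0.
3. The integer polynomial consistent with all of this is the stated p.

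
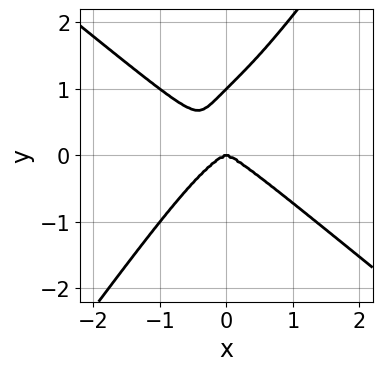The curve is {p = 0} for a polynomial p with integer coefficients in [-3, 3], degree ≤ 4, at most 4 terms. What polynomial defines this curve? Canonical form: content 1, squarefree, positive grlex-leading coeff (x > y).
x^4 + x*y^3 - y^4 + y^3

(a) deg p = 4. A generic line meets the curve in up to 4 points.
(b) From the visible intercepts: among the integer gridlines, it crosses the y-axis at y ∈ {0, 1}; one x-axis crossing is at x = 0.
(c) Together with the visible shape, these determine p as stated.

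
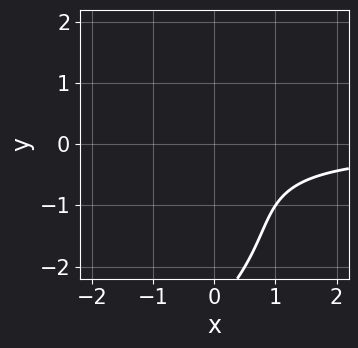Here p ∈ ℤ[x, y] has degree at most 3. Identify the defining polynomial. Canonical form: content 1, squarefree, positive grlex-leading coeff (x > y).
y^3 + 3*x*y + 3*y^2 + 2*y + 3

1. Degree: a generic line meets the curve in up to 3 points, so deg p = 3.
2. Checking where it meets the axes: the curve avoids every integer x-axis point in the box; no y-intercept at any integer in the box.
3. Solving for integer coefficients yields p as stated.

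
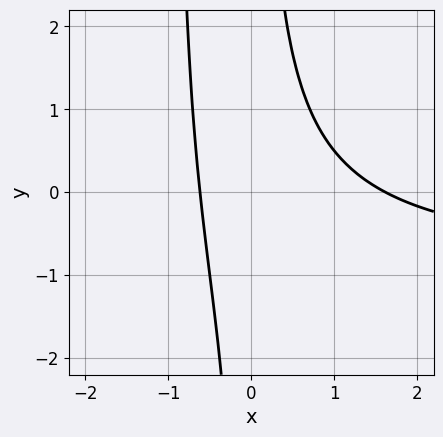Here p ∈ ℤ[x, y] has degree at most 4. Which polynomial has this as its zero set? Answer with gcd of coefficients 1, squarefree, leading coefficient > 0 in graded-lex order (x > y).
x^2*y + x^2 + x*y - x - 1

1. Degree: a generic line meets the curve in up to 3 points, so deg p = 3.
2. From the axis intercepts and sections: it misses every integer gridline on the y-axis.
3. Fitting integer coefficients to these (and the overall shape) gives p.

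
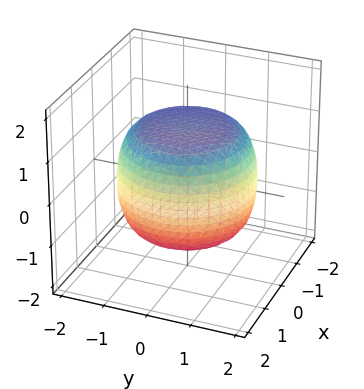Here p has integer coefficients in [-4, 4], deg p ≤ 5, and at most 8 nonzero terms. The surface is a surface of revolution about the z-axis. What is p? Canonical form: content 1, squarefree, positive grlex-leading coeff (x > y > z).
x^4 + 2*x^2*y^2 + y^4 - x^2 - y^2 + 2*z^2 - 3

deg p = 4. The shape is more complex than any degree-3 surface.
Symmetries: rotational symmetry about the z-axis ⇒ p depends on x, y only through x² + y².
Observable constraints: a circular section at z = 1 has radius between 1 and 2.
Solving for integer coefficients yields p as stated.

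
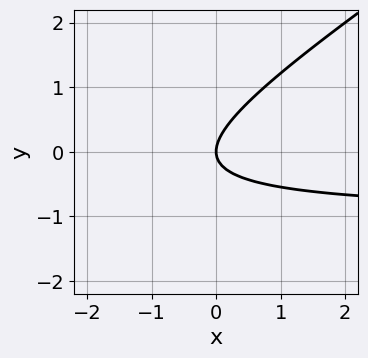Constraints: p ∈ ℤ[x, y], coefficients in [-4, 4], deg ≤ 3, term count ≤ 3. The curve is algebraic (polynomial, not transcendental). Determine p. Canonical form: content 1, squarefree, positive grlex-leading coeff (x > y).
2*x*y - 3*y^2 + 2*x

(a) The degree is 2 — no degree-1 curve has this shape.
(b) Reading off the gridlines: one x-axis crossing is at x = 0; one y-axis crossing is at y = 0.
(c) Together with the visible shape, these determine p as stated.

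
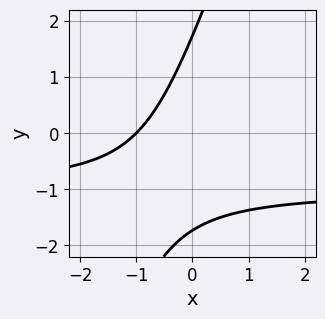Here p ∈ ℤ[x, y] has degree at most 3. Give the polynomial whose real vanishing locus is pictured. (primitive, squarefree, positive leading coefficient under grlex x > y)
3*x*y - y^2 + 3*x + 3

(a) Degree: a generic line meets the curve in up to 2 points, so deg p = 2.
(b) Checking where it meets the axes: one x-axis crossing is at x = -1.
(c) These observations pin down the coefficients.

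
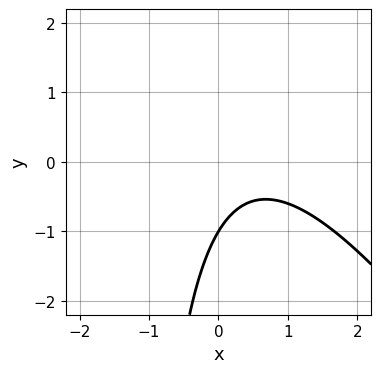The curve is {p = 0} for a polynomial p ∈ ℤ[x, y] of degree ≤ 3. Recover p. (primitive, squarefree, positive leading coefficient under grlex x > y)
3*x^2 + 2*x*y - 3*x + 3*y + 3

First, degree: the shape is more complex than any degree-1 curve, so deg p = 2.
Next, checking where it meets the axes: it meets the y-axis at y = -1 (among the integer gridlines); it misses every integer gridline on the x-axis.
Finally, together with the visible shape, these determine p as stated.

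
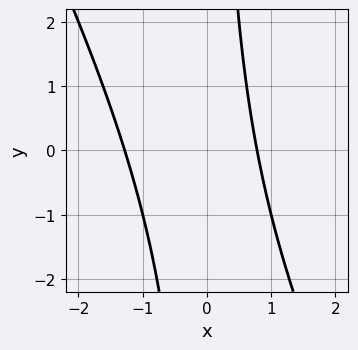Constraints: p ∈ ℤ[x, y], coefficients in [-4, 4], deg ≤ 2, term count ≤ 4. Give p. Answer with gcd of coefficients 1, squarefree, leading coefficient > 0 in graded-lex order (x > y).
2*x^2 + x*y + x - 2

(a) deg p = 2.
(b) Observable constraints: the curve avoids every integer y-axis point in the box.
(c) The integer polynomial consistent with all of this is the stated p.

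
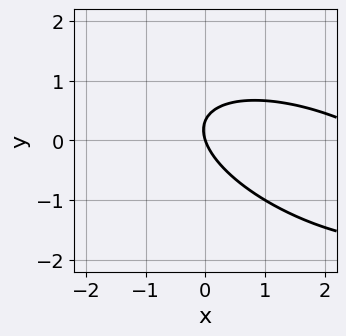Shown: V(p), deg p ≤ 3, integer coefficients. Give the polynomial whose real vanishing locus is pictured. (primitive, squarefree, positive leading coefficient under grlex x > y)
x^2 + 2*x*y + 3*y^2 - 3*x - y

(a) deg p = 2. A generic line meets the curve in up to 2 points.
(b) From the axis intercepts and sections: it meets the y-axis at y = 0 (among the integer gridlines); one x-axis crossing is at x = 0.
(c) Solving for integer coefficients yields p as stated.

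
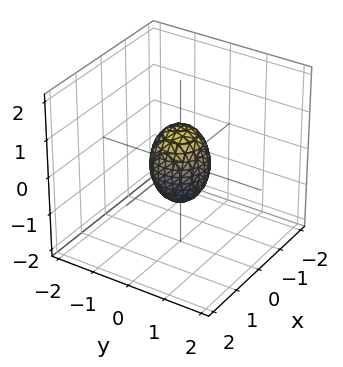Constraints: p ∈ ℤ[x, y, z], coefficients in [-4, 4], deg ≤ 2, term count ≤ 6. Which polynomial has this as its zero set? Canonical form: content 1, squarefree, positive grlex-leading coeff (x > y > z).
(a) The degree is 2 — the shape is more complex than any degree-1 surface.
(b) Symmetry: the surface is invariant under rotation about z: p = q(x² + y², z).
(c) Observable constraints: a circular section at z = 0 has radius between 0 and 1; the z-axis gridline crossings are at z ∈ {-1, 1}.
(d) Putting this together gives p.

2*x^2 + 2*y^2 + z^2 - 1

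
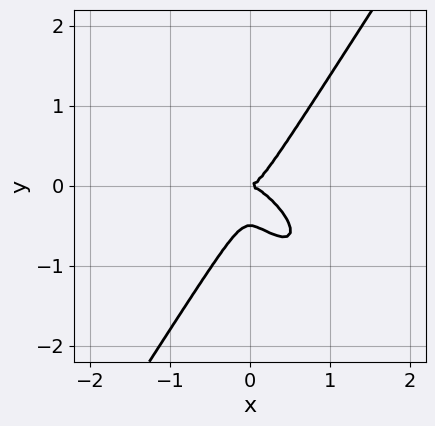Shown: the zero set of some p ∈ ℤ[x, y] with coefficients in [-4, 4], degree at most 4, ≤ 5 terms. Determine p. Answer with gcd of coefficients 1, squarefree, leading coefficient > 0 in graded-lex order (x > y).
The degree is 3 — the shape is more complex than any degree-2 curve.
Observable constraints: it crosses the x-axis at the gridline x = 0; it crosses the y-axis at the gridline y = 0.
Fitting integer coefficients to these (and the overall shape) gives p.

3*x^3 + 3*x^2*y - 2*y^3 - y^2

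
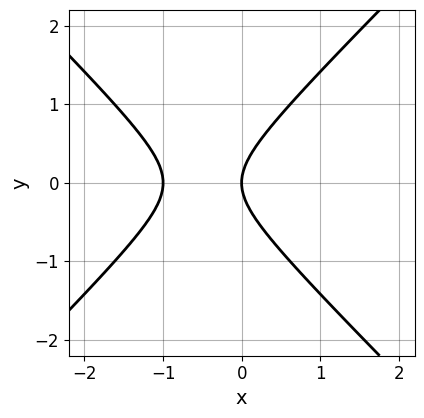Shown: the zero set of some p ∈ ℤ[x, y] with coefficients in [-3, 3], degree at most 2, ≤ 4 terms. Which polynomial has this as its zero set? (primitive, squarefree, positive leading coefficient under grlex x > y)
1. deg p = 2.
2. Symmetries: the y ↦ −y reflection is a symmetry, so y appears only in even powers.
3. From the visible intercepts: it crosses the y-axis at the gridline y = 0; the x-axis gridline crossings are at x ∈ {-1, 0}.
4. These observations pin down the coefficients.

x^2 - y^2 + x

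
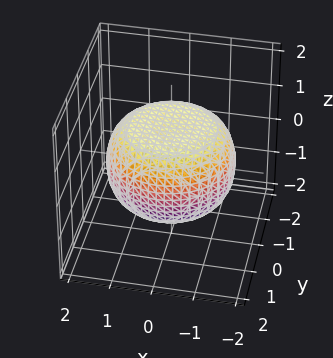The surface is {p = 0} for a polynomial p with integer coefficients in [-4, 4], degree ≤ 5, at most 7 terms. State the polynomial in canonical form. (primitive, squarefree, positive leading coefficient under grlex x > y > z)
x^4 + 2*x^2*y^2 + y^4 - x^2 - y^2 + 3*z^2 - 3

First, the degree is 4 — a generic line meets the surface in up to 4 points.
Next, by symmetry, the surface is invariant under rotation about z: p = q(x² + y², z).
Next, reading off the gridlines: the z-axis gridline crossings are at z ∈ {-1, 1}; a circular section at z = 0 has radius between 1 and 2.
Finally, assembling these constraints gives the stated polynomial.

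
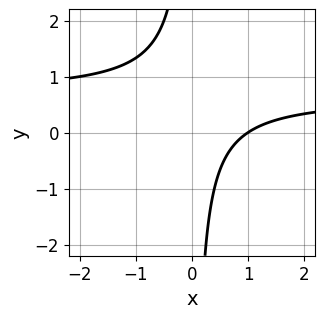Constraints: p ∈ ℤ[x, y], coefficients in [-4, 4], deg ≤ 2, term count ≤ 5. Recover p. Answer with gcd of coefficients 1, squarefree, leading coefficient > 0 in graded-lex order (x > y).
3*x*y - 2*x + 2

1. The degree is 2 — no degree-1 curve has this shape.
2. Checking where it meets the axes: one x-axis crossing is at x = 1; the curve avoids every integer y-axis point in the box.
3. The integer polynomial consistent with all of this is the stated p.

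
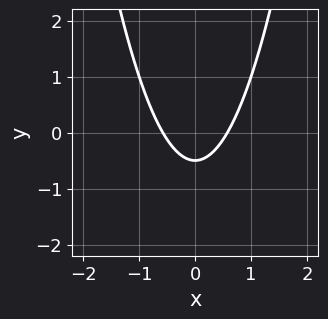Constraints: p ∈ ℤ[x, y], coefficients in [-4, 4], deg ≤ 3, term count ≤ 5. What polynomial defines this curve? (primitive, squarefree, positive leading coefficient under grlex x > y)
3*x^2 - 2*y - 1

First, deg p = 2. No degree-1 curve has this shape.
Next, symmetries: mirror symmetry x ↦ −x ⇒ only even powers of x.
Finally, together with the visible shape, these determine p as stated.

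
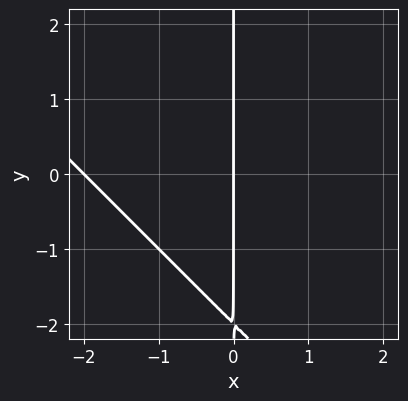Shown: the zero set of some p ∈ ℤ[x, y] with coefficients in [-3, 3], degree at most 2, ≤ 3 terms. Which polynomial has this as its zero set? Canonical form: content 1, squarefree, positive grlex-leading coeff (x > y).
deg p = 2. The shape is more complex than any degree-1 curve.
Observable constraints: the visible y-axis segment lies entirely on the curve; the x-axis gridline crossings are at x ∈ {-2, 0}.
Putting this together gives p.

x^2 + x*y + 2*x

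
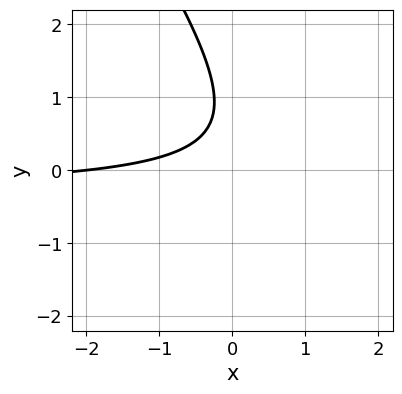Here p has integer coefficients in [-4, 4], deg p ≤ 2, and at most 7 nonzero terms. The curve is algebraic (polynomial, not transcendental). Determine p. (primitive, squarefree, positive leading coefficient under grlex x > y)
3*x*y + 2*y^2 + x - 3*y + 2

1. deg p = 2. No degree-1 curve has this shape.
2. From the axis intercepts and sections: it misses every integer gridline on the y-axis; one x-axis crossing is at x = -2.
3. Matching integer coefficients to the picture gives p.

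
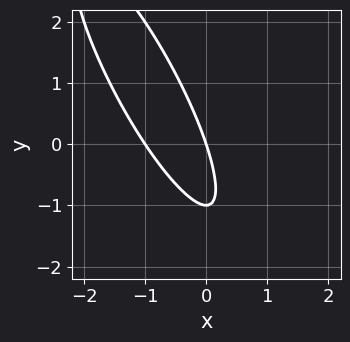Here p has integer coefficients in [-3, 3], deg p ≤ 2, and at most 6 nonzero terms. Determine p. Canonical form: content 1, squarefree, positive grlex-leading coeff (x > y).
First, deg p = 2. A generic line meets the curve in up to 2 points.
Then, from the axis intercepts and sections: the x-axis gridline crossings are at x ∈ {-1, 0}; the y-axis gridline crossings are at y ∈ {-1, 0}.
Finally, fitting integer coefficients to these (and the overall shape) gives p.

3*x^2 + 3*x*y + y^2 + 3*x + y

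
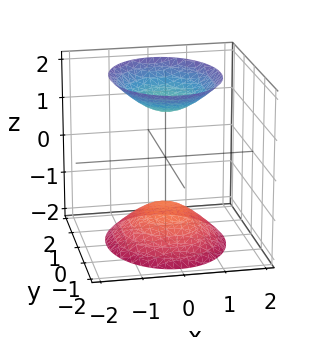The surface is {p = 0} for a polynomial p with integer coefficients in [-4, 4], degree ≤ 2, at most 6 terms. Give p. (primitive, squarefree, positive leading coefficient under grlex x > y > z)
3*x^2 + 2*y^2 - 2*z^2 + 3

There are 2 components. They look like related sheets of one shape, so recover p as a whole.
The degree is 2 — two sheets facing apart; a quadric.
Symmetries: it's symmetric under z → −z, forcing even powers of z; it's symmetric under x → −x, forcing even powers of x; mirror symmetry y ↦ −y ⇒ only even powers of y.
Observable constraints: the surface avoids every integer y-axis point in the box; no x-intercept at any integer in the box.
Putting this together gives p.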